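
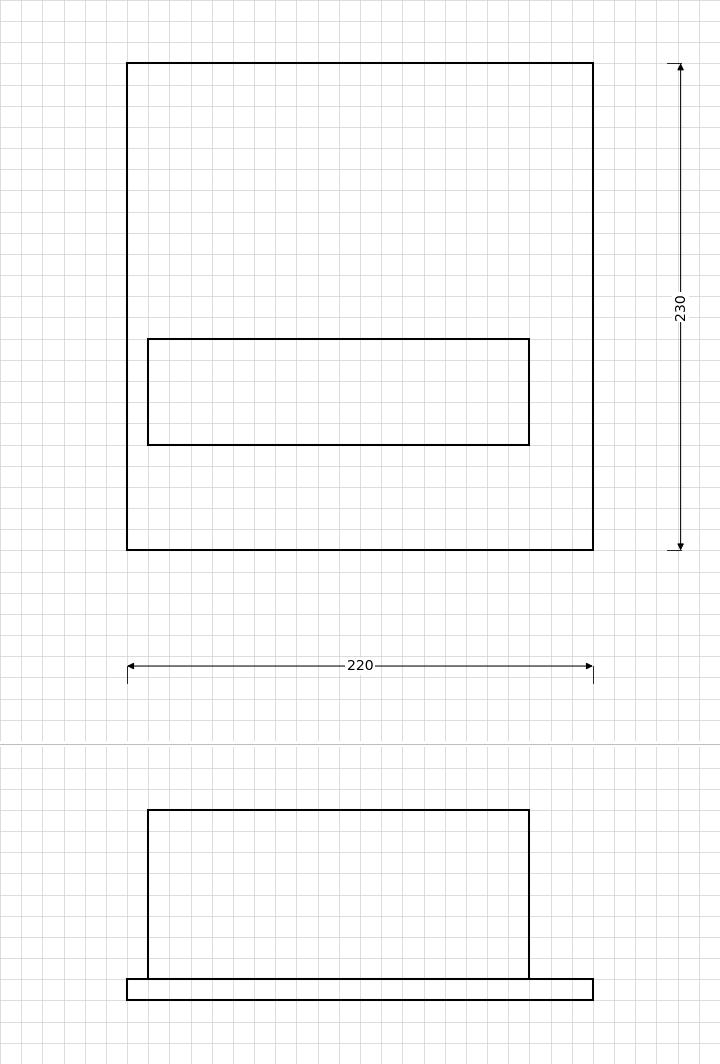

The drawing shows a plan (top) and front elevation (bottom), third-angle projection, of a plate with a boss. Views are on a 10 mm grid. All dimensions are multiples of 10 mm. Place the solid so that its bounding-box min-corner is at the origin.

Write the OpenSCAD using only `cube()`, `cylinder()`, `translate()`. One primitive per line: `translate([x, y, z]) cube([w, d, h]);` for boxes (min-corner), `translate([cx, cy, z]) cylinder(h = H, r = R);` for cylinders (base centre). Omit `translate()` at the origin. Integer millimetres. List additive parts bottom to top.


cube([220, 230, 10]);
translate([10, 50, 10]) cube([180, 50, 80]);


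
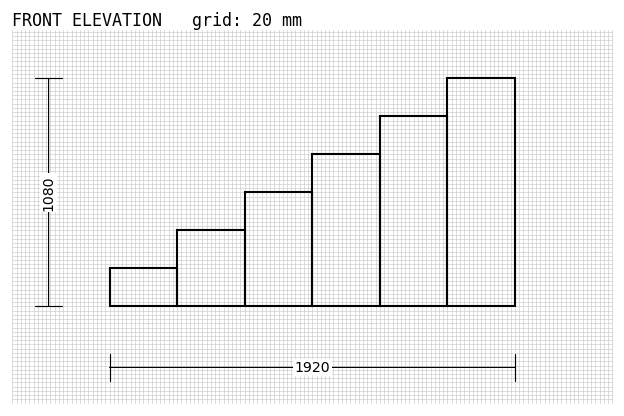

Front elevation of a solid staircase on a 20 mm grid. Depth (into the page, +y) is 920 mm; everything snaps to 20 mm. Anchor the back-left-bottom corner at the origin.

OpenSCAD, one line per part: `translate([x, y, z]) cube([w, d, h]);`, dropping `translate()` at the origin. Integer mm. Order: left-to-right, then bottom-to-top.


cube([320, 920, 180]);
translate([320, 0, 0]) cube([320, 920, 360]);
translate([640, 0, 0]) cube([320, 920, 540]);
translate([960, 0, 0]) cube([320, 920, 720]);
translate([1280, 0, 0]) cube([320, 920, 900]);
translate([1600, 0, 0]) cube([320, 920, 1080]);


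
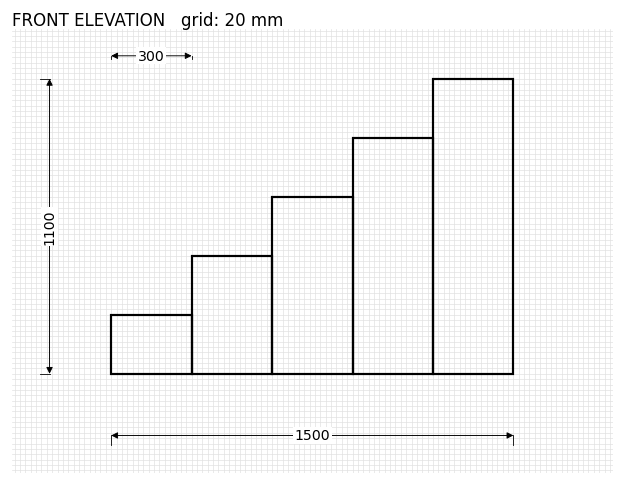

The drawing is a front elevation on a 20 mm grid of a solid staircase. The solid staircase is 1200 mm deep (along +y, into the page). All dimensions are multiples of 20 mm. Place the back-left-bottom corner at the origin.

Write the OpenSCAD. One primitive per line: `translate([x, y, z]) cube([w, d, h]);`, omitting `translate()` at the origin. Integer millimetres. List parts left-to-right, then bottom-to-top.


cube([300, 1200, 220]);
translate([300, 0, 0]) cube([300, 1200, 440]);
translate([600, 0, 0]) cube([300, 1200, 660]);
translate([900, 0, 0]) cube([300, 1200, 880]);
translate([1200, 0, 0]) cube([300, 1200, 1100]);


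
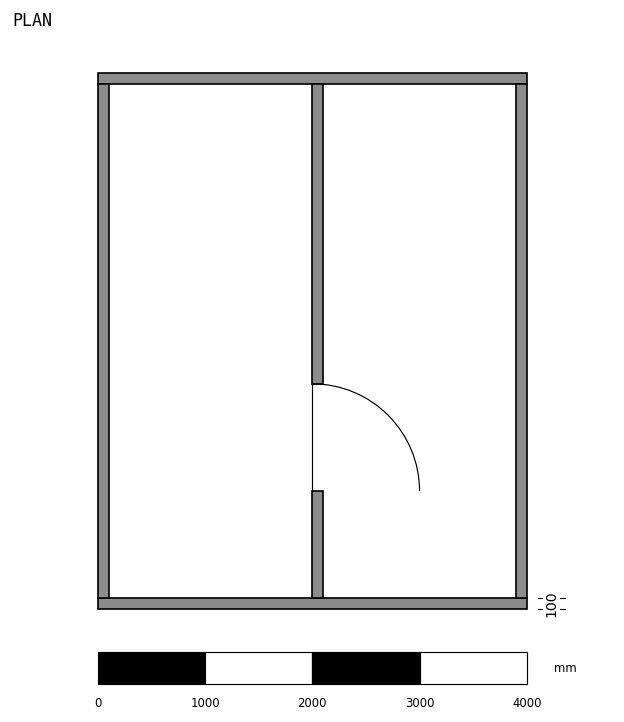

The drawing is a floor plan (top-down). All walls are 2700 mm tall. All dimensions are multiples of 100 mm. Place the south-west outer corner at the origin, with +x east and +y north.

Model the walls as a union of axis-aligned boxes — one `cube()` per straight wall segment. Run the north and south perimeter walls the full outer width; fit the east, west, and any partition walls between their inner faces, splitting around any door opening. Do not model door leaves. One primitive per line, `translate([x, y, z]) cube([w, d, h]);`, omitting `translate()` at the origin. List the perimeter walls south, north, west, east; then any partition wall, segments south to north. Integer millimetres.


cube([4000, 100, 2700]);
translate([0, 4900, 0]) cube([4000, 100, 2700]);
translate([0, 100, 0]) cube([100, 4800, 2700]);
translate([3900, 100, 0]) cube([100, 4800, 2700]);
translate([2000, 100, 0]) cube([100, 1000, 2700]);
translate([2000, 2100, 0]) cube([100, 2800, 2700]);


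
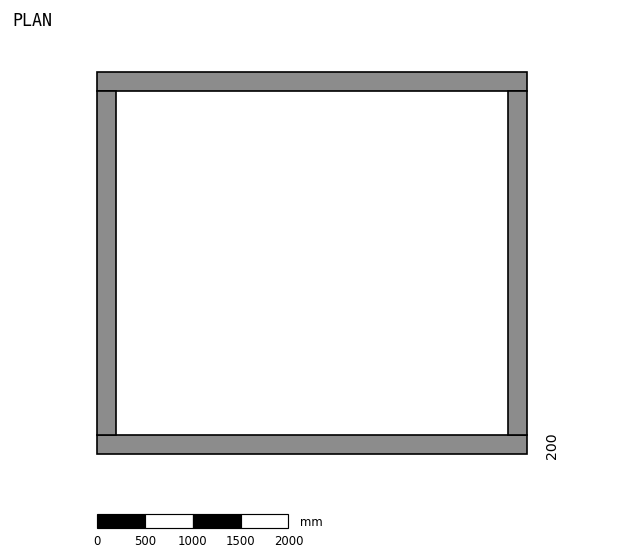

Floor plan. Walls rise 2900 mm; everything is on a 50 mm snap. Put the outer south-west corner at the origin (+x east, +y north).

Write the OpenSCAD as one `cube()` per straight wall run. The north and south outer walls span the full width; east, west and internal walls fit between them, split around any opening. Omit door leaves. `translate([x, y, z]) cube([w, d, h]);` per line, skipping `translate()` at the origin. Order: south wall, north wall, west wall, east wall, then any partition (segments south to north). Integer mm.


cube([4500, 200, 2900]);
translate([0, 3800, 0]) cube([4500, 200, 2900]);
translate([0, 200, 0]) cube([200, 3600, 2900]);
translate([4300, 200, 0]) cube([200, 3600, 2900]);


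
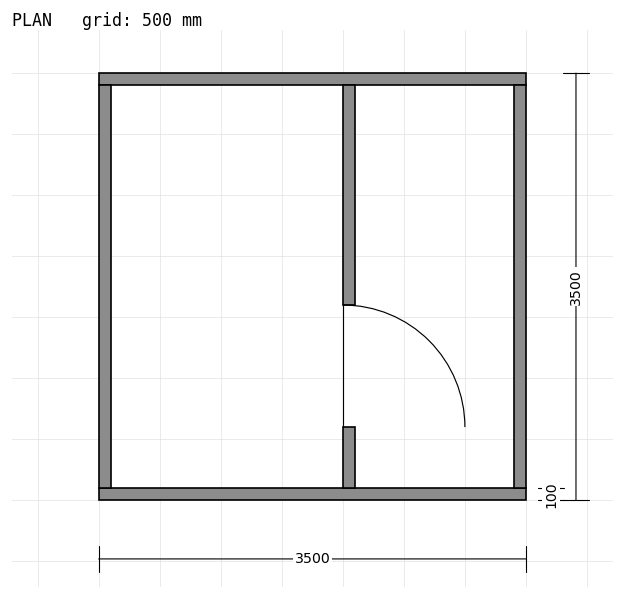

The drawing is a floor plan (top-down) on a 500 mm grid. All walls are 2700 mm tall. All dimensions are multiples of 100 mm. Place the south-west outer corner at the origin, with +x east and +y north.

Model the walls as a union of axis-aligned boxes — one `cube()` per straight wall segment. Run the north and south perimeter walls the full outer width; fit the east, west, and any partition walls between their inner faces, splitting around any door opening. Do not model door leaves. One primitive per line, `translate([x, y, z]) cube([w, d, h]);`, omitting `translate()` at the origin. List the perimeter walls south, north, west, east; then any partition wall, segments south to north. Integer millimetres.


cube([3500, 100, 2700]);
translate([0, 3400, 0]) cube([3500, 100, 2700]);
translate([0, 100, 0]) cube([100, 3300, 2700]);
translate([3400, 100, 0]) cube([100, 3300, 2700]);
translate([2000, 100, 0]) cube([100, 500, 2700]);
translate([2000, 1600, 0]) cube([100, 1800, 2700]);


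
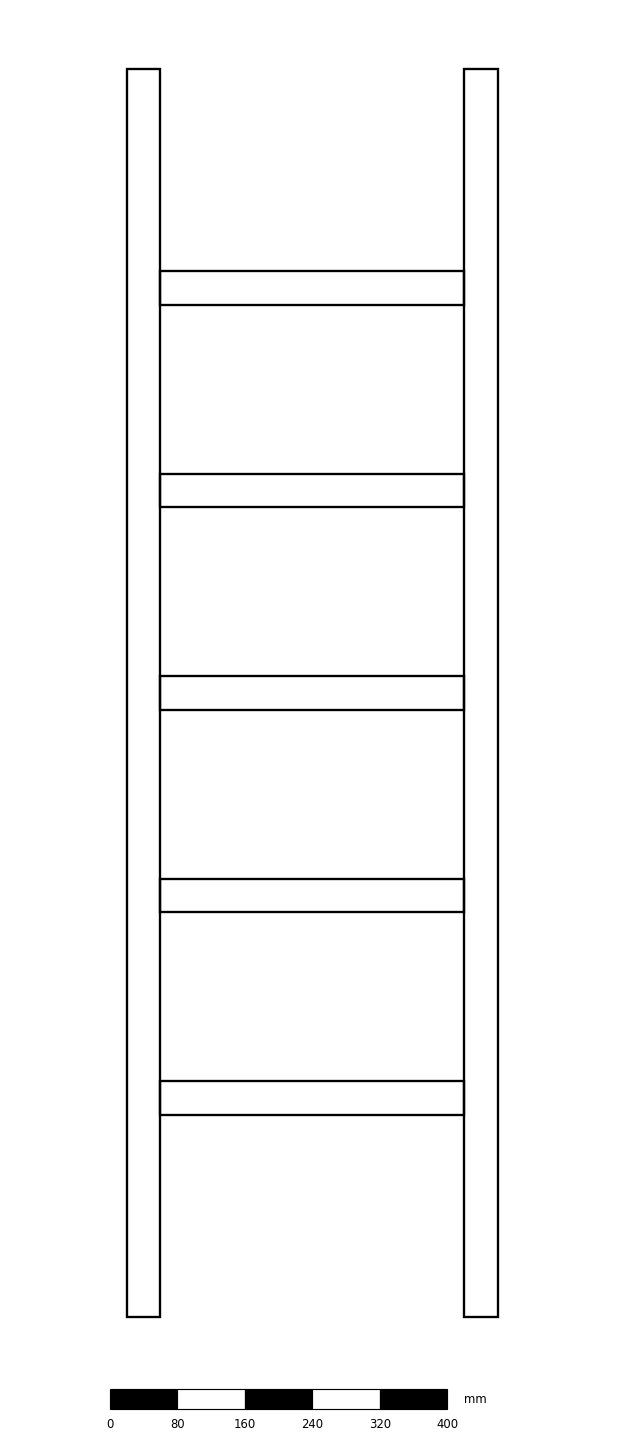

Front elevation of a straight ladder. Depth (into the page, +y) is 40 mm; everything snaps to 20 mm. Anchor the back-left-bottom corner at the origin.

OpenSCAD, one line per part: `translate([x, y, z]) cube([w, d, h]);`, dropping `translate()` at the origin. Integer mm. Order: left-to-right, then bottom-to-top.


cube([40, 40, 1480]);
translate([40, 0, 240]) cube([360, 40, 40]);
translate([40, 0, 480]) cube([360, 40, 40]);
translate([40, 0, 720]) cube([360, 40, 40]);
translate([40, 0, 960]) cube([360, 40, 40]);
translate([40, 0, 1200]) cube([360, 40, 40]);
translate([400, 0, 0]) cube([40, 40, 1480]);


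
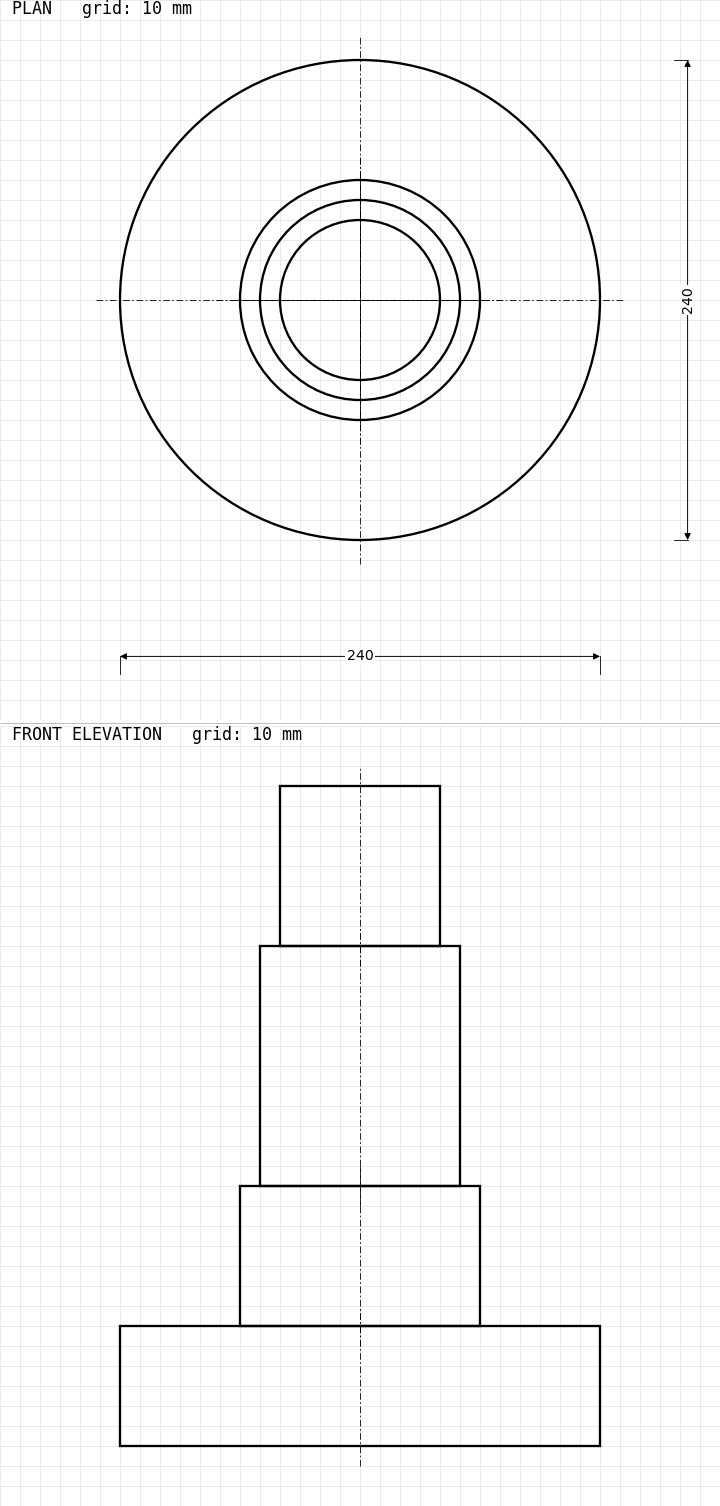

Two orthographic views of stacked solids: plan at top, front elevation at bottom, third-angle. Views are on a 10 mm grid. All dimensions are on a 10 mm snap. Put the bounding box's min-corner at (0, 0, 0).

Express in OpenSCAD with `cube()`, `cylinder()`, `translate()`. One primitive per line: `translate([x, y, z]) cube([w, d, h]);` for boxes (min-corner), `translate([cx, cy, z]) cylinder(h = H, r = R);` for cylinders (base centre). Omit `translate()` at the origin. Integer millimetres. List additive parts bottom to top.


translate([120, 120, 0]) cylinder(h = 60, r = 120);
translate([120, 120, 60]) cylinder(h = 70, r = 60);
translate([120, 120, 130]) cylinder(h = 120, r = 50);
translate([120, 120, 250]) cylinder(h = 80, r = 40);


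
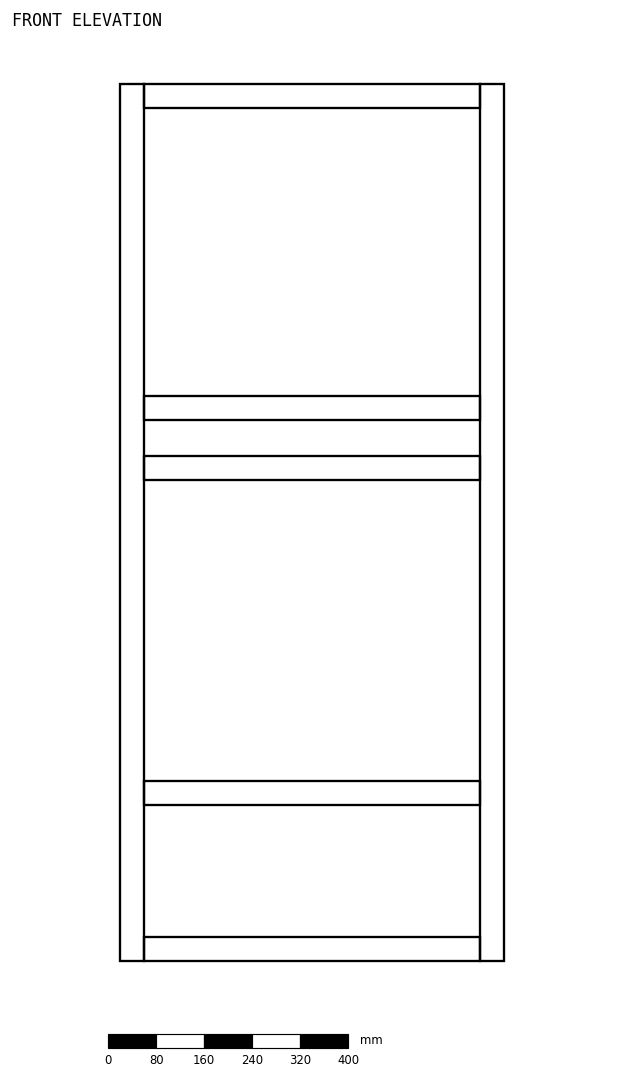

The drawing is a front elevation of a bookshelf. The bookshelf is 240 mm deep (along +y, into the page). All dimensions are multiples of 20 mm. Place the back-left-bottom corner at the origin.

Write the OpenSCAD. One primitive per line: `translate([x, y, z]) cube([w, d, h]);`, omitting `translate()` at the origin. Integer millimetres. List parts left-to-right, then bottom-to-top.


cube([40, 240, 1460]);
translate([40, 0, 0]) cube([560, 240, 40]);
translate([40, 0, 260]) cube([560, 240, 40]);
translate([40, 0, 800]) cube([560, 240, 40]);
translate([40, 0, 900]) cube([560, 240, 40]);
translate([40, 0, 1420]) cube([560, 240, 40]);
translate([600, 0, 0]) cube([40, 240, 1460]);


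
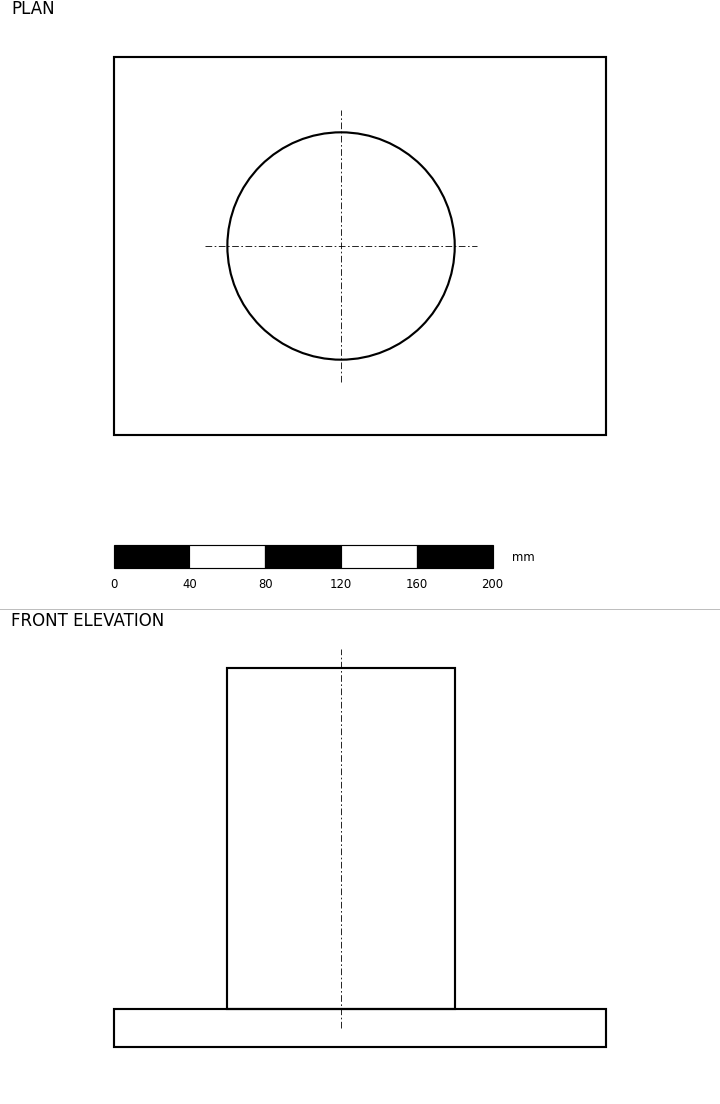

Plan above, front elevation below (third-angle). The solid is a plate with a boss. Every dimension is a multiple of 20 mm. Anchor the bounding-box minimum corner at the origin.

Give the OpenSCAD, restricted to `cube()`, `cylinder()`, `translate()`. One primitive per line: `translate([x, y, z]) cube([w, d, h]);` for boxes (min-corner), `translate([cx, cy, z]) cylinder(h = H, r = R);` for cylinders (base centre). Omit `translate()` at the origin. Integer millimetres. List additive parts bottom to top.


cube([260, 200, 20]);
translate([120, 100, 20]) cylinder(h = 180, r = 60);


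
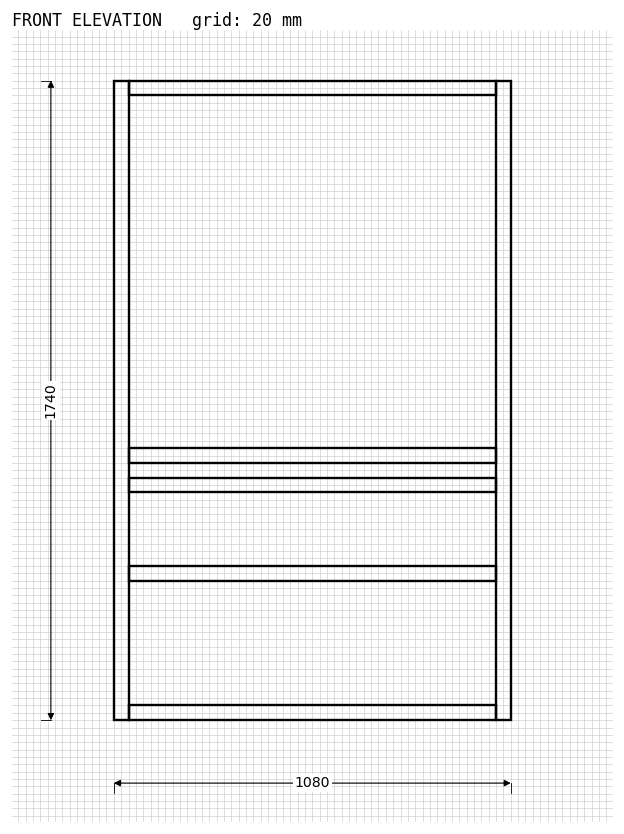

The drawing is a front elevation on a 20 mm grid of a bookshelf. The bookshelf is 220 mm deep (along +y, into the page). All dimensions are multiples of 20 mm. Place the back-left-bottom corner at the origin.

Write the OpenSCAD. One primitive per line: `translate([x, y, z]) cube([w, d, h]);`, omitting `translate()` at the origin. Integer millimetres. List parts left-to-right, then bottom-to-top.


cube([40, 220, 1740]);
translate([40, 0, 0]) cube([1000, 220, 40]);
translate([40, 0, 380]) cube([1000, 220, 40]);
translate([40, 0, 620]) cube([1000, 220, 40]);
translate([40, 0, 700]) cube([1000, 220, 40]);
translate([40, 0, 1700]) cube([1000, 220, 40]);
translate([1040, 0, 0]) cube([40, 220, 1740]);


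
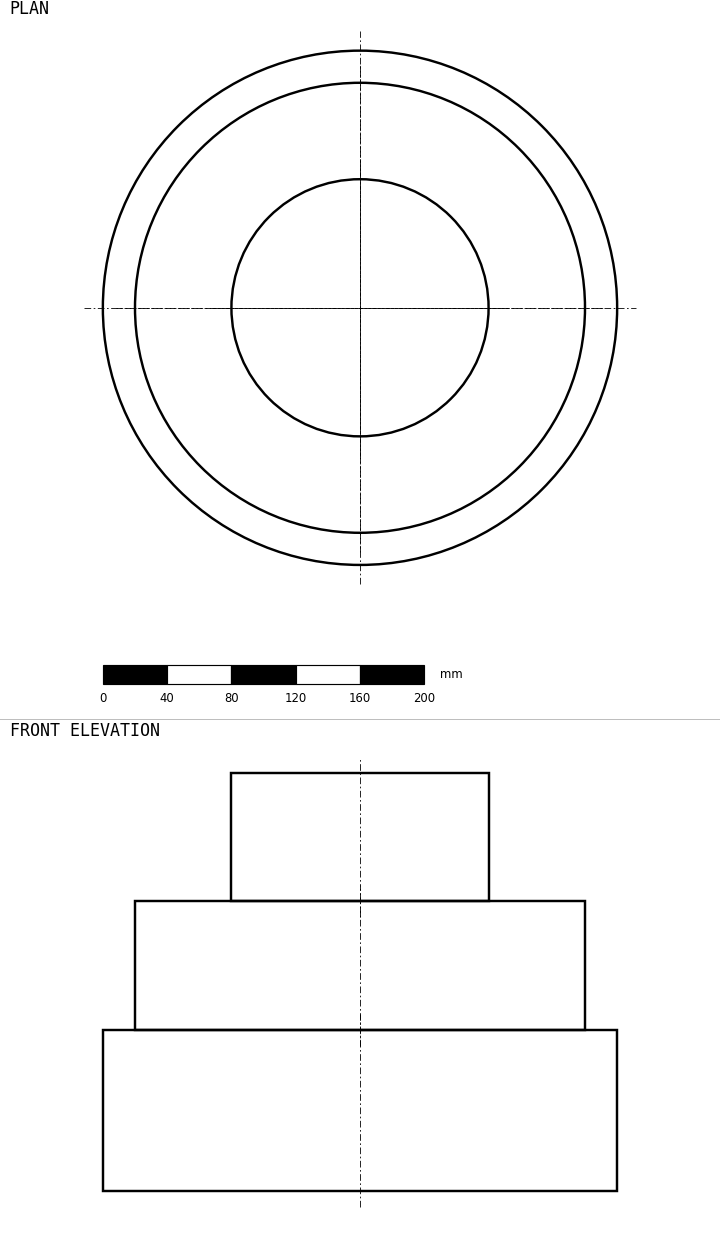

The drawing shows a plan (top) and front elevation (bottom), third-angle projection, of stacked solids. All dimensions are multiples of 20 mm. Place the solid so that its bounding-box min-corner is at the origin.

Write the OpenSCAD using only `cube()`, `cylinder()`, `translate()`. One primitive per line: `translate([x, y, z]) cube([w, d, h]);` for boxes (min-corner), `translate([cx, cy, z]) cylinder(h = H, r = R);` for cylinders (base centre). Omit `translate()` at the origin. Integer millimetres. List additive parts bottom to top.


translate([160, 160, 0]) cylinder(h = 100, r = 160);
translate([160, 160, 100]) cylinder(h = 80, r = 140);
translate([160, 160, 180]) cylinder(h = 80, r = 80);


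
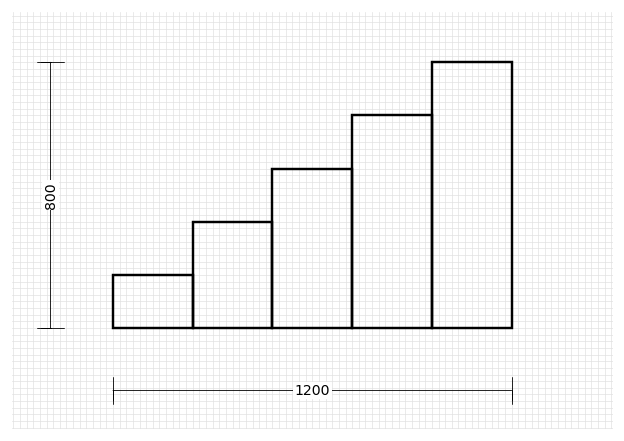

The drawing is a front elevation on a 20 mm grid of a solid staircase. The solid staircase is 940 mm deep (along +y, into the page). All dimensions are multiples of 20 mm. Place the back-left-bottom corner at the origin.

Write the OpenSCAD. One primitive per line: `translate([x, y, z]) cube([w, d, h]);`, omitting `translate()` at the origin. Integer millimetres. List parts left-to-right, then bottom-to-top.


cube([240, 940, 160]);
translate([240, 0, 0]) cube([240, 940, 320]);
translate([480, 0, 0]) cube([240, 940, 480]);
translate([720, 0, 0]) cube([240, 940, 640]);
translate([960, 0, 0]) cube([240, 940, 800]);


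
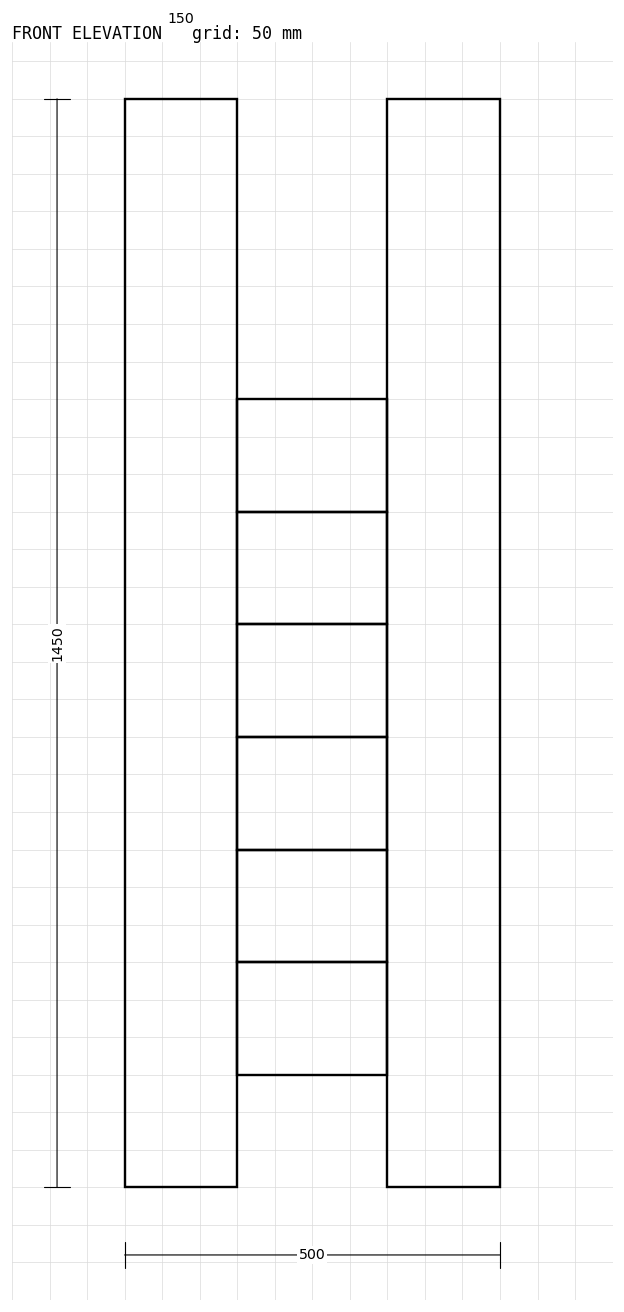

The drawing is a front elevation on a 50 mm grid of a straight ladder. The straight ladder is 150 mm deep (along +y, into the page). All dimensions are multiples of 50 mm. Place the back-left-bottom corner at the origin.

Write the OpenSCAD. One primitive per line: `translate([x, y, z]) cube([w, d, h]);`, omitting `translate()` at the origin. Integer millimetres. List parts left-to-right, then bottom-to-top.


cube([150, 150, 1450]);
translate([150, 0, 150]) cube([200, 150, 150]);
translate([150, 0, 300]) cube([200, 150, 150]);
translate([150, 0, 450]) cube([200, 150, 150]);
translate([150, 0, 600]) cube([200, 150, 150]);
translate([150, 0, 750]) cube([200, 150, 150]);
translate([150, 0, 900]) cube([200, 150, 150]);
translate([350, 0, 0]) cube([150, 150, 1450]);


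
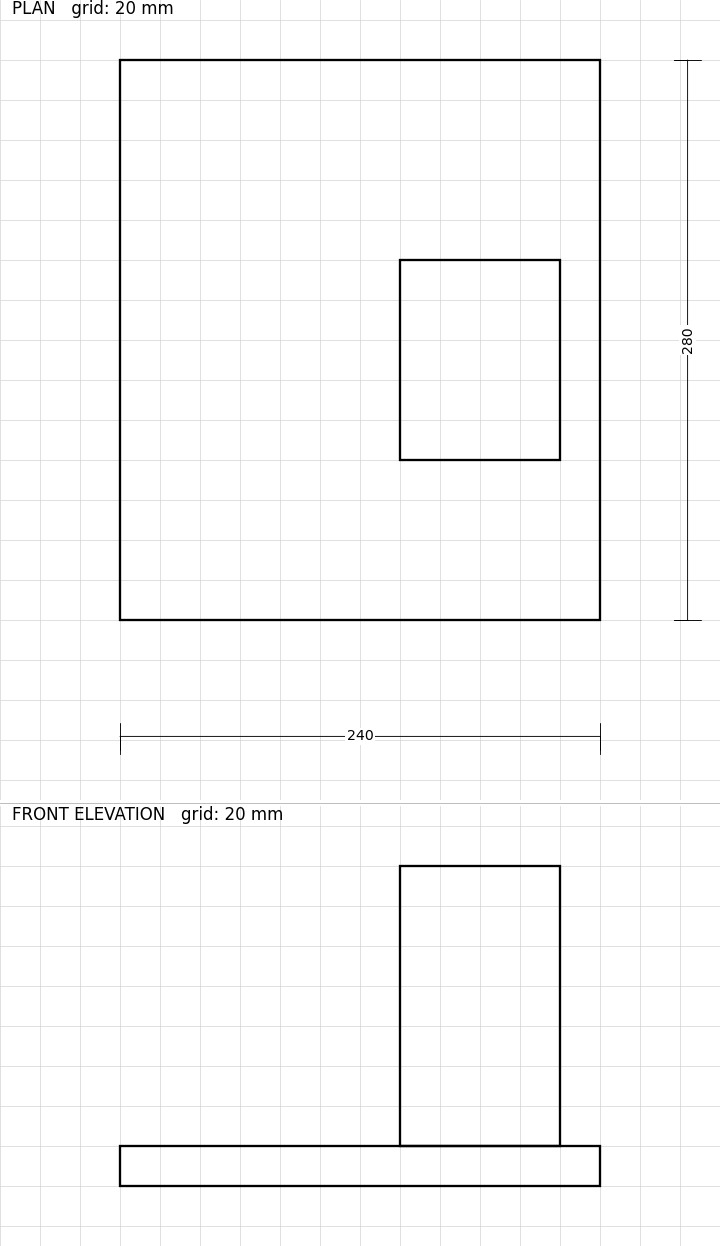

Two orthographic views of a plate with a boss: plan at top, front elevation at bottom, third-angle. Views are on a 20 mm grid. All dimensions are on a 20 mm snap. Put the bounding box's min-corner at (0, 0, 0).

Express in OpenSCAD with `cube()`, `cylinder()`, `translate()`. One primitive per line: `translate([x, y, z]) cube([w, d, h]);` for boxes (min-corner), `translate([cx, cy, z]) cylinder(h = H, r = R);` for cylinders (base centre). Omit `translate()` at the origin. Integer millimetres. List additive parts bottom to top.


cube([240, 280, 20]);
translate([140, 80, 20]) cube([80, 100, 140]);


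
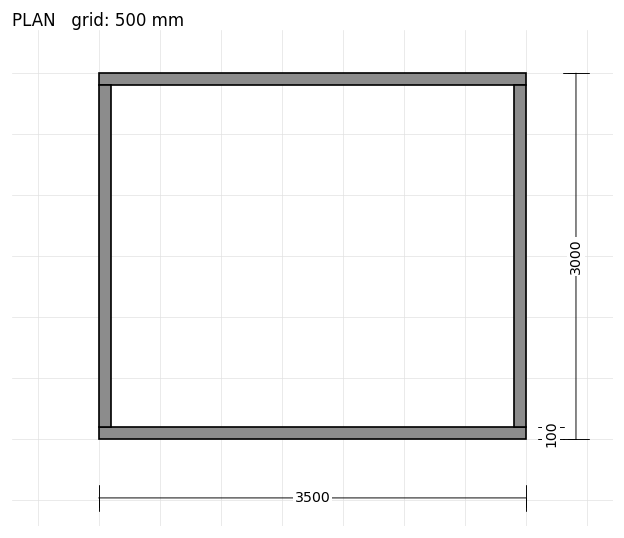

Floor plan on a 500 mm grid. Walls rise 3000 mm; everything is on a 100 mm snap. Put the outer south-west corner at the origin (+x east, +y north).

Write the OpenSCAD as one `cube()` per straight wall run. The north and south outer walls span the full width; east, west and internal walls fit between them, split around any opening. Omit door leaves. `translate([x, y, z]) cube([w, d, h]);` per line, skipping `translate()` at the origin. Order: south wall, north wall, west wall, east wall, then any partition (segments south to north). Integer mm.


cube([3500, 100, 3000]);
translate([0, 2900, 0]) cube([3500, 100, 3000]);
translate([0, 100, 0]) cube([100, 2800, 3000]);
translate([3400, 100, 0]) cube([100, 2800, 3000]);


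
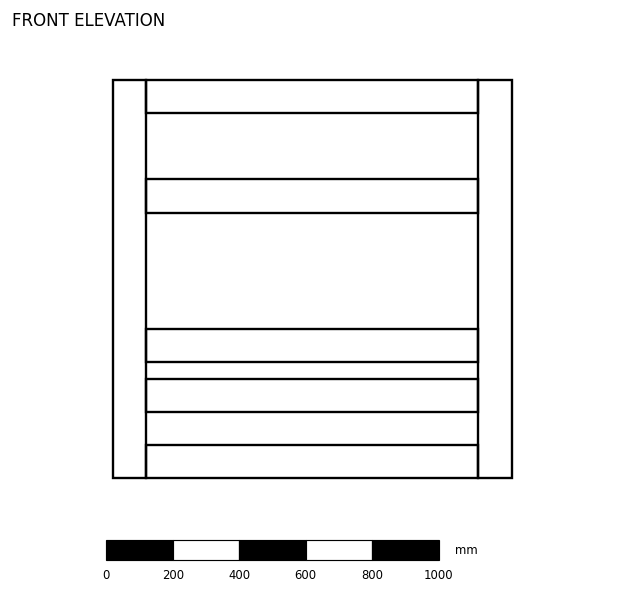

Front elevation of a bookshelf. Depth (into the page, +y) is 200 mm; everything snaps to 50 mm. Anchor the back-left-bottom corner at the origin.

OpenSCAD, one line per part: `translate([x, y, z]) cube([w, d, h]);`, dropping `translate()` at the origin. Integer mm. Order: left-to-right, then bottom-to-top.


cube([100, 200, 1200]);
translate([100, 0, 0]) cube([1000, 200, 100]);
translate([100, 0, 200]) cube([1000, 200, 100]);
translate([100, 0, 350]) cube([1000, 200, 100]);
translate([100, 0, 800]) cube([1000, 200, 100]);
translate([100, 0, 1100]) cube([1000, 200, 100]);
translate([1100, 0, 0]) cube([100, 200, 1200]);


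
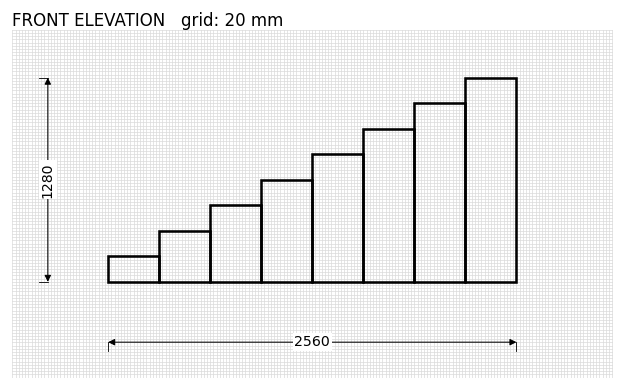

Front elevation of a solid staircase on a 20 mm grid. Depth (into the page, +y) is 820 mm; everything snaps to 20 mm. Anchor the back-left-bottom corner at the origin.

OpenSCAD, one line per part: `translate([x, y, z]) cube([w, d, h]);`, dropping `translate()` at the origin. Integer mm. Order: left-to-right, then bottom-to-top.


cube([320, 820, 160]);
translate([320, 0, 0]) cube([320, 820, 320]);
translate([640, 0, 0]) cube([320, 820, 480]);
translate([960, 0, 0]) cube([320, 820, 640]);
translate([1280, 0, 0]) cube([320, 820, 800]);
translate([1600, 0, 0]) cube([320, 820, 960]);
translate([1920, 0, 0]) cube([320, 820, 1120]);
translate([2240, 0, 0]) cube([320, 820, 1280]);


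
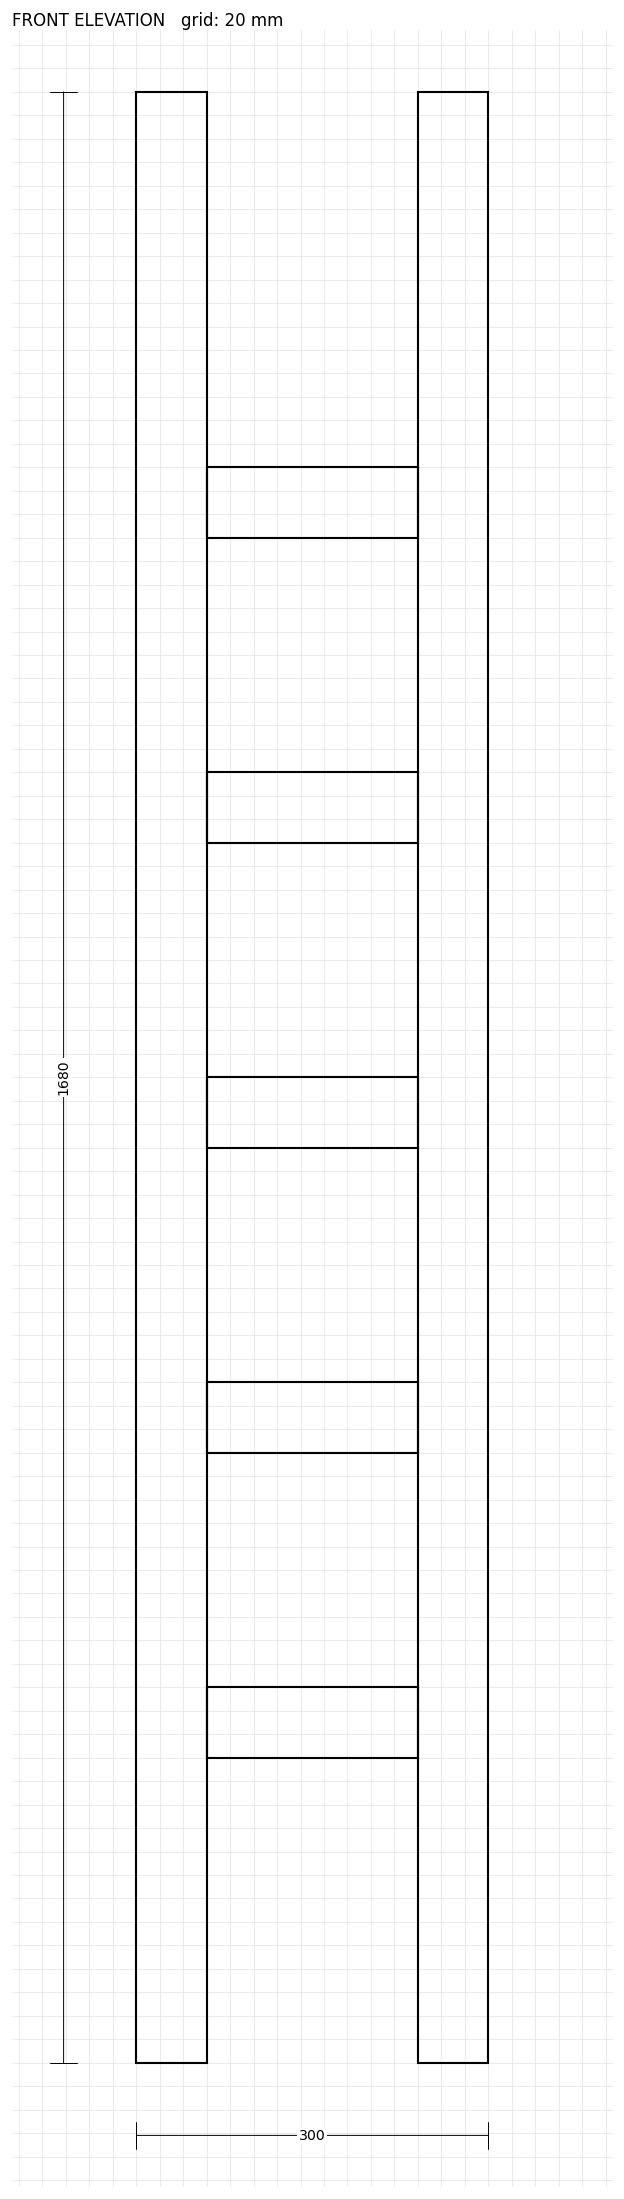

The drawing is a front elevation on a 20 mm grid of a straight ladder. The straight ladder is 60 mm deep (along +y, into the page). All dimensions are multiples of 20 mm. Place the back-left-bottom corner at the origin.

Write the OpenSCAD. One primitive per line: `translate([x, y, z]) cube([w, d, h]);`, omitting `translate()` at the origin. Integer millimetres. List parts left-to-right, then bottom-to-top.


cube([60, 60, 1680]);
translate([60, 0, 260]) cube([180, 60, 60]);
translate([60, 0, 520]) cube([180, 60, 60]);
translate([60, 0, 780]) cube([180, 60, 60]);
translate([60, 0, 1040]) cube([180, 60, 60]);
translate([60, 0, 1300]) cube([180, 60, 60]);
translate([240, 0, 0]) cube([60, 60, 1680]);


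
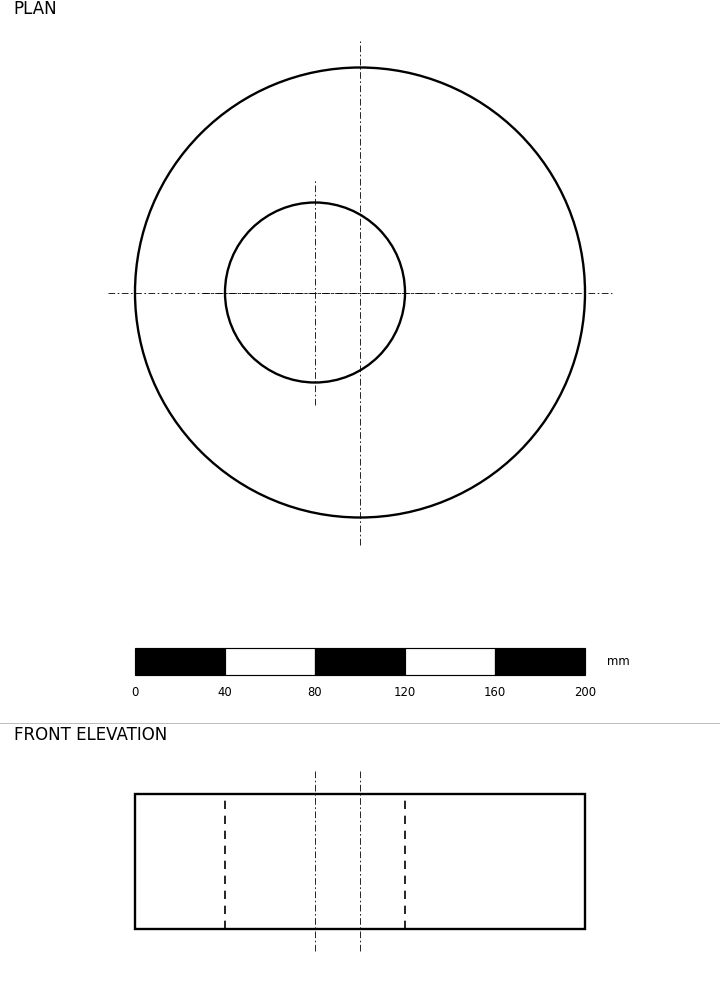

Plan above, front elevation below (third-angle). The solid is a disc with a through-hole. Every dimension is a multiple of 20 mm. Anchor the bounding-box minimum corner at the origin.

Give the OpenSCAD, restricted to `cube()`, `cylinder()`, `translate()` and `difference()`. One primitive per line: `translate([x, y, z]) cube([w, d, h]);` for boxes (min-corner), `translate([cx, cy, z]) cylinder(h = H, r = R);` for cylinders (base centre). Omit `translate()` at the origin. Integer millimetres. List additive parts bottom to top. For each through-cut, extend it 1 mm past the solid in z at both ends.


difference() {
  translate([100, 100, 0]) cylinder(h = 60, r = 100);
  translate([80, 100, -1]) cylinder(h = 62, r = 40);
}


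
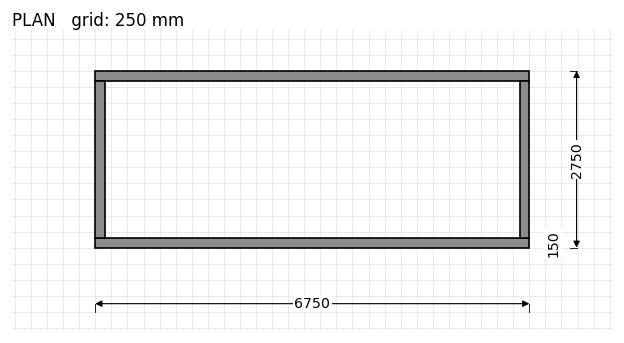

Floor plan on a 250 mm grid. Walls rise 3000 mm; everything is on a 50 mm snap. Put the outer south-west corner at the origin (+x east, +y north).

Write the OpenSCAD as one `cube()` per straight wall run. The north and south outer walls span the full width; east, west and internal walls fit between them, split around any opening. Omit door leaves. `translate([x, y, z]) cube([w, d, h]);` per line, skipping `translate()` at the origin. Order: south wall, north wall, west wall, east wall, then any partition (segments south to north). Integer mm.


cube([6750, 150, 3000]);
translate([0, 2600, 0]) cube([6750, 150, 3000]);
translate([0, 150, 0]) cube([150, 2450, 3000]);
translate([6600, 150, 0]) cube([150, 2450, 3000]);


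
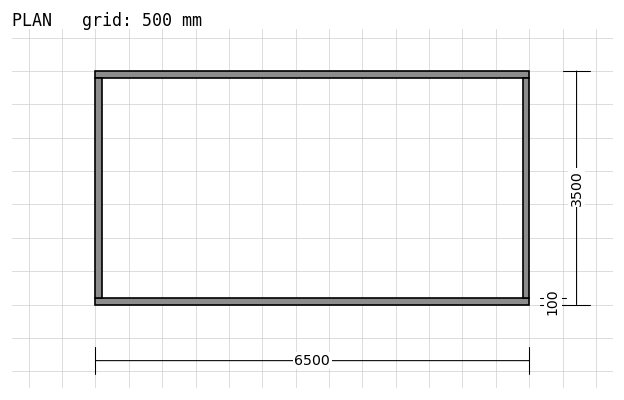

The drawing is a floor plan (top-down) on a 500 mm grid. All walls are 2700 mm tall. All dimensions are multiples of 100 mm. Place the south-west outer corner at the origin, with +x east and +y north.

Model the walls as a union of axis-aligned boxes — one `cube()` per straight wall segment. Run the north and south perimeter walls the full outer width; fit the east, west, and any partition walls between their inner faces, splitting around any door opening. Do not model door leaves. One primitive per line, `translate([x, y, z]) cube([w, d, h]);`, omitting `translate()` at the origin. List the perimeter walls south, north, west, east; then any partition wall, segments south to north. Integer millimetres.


cube([6500, 100, 2700]);
translate([0, 3400, 0]) cube([6500, 100, 2700]);
translate([0, 100, 0]) cube([100, 3300, 2700]);
translate([6400, 100, 0]) cube([100, 3300, 2700]);


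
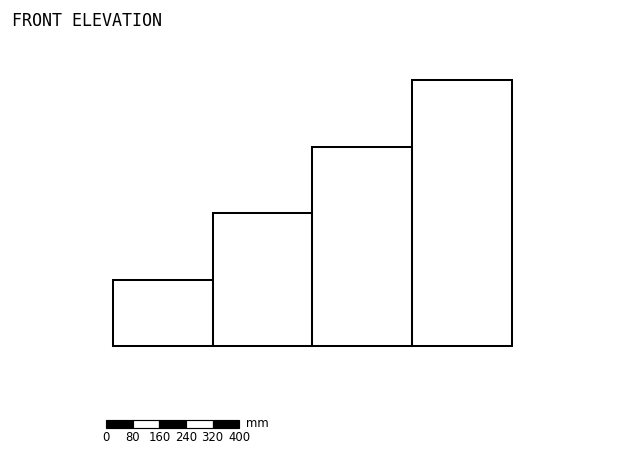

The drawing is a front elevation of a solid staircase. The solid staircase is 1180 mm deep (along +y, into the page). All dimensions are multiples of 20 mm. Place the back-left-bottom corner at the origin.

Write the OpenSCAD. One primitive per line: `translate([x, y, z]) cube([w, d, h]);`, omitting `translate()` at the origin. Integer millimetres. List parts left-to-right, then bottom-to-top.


cube([300, 1180, 200]);
translate([300, 0, 0]) cube([300, 1180, 400]);
translate([600, 0, 0]) cube([300, 1180, 600]);
translate([900, 0, 0]) cube([300, 1180, 800]);


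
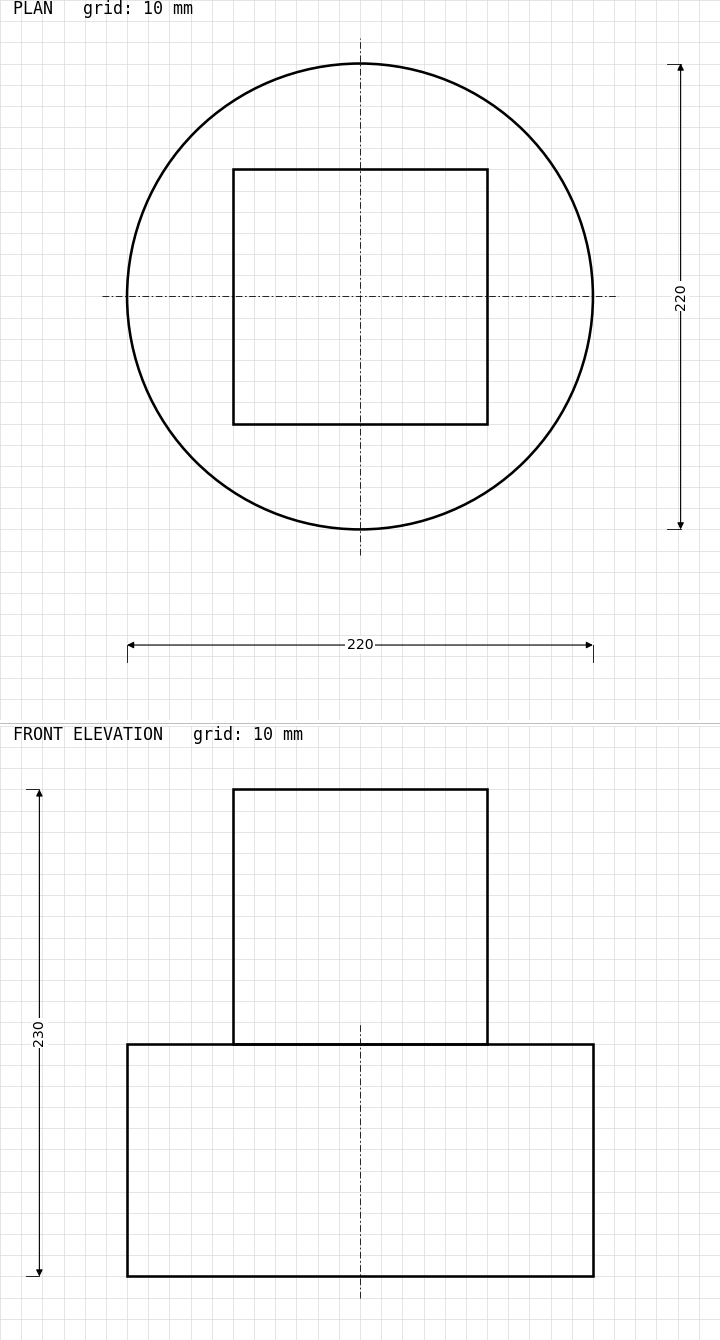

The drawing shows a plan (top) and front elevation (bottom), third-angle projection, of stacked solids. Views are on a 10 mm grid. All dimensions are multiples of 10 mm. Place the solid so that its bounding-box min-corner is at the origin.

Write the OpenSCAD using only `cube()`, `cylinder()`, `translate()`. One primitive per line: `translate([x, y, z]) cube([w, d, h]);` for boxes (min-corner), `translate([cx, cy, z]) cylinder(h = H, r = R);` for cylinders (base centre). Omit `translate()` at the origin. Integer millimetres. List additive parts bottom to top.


translate([110, 110, 0]) cylinder(h = 110, r = 110);
translate([50, 50, 110]) cube([120, 120, 120]);


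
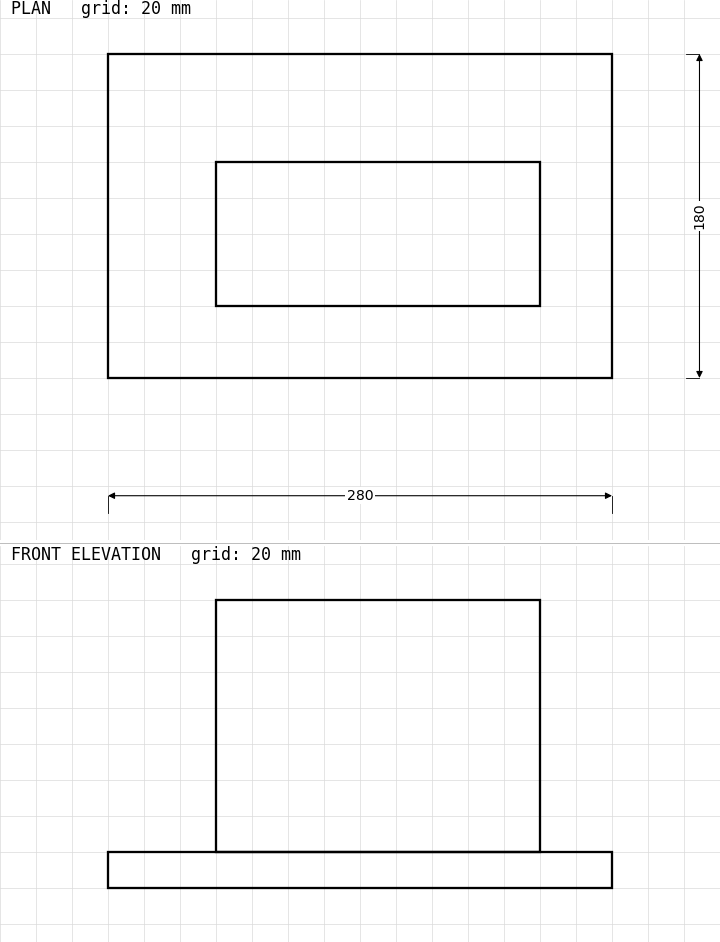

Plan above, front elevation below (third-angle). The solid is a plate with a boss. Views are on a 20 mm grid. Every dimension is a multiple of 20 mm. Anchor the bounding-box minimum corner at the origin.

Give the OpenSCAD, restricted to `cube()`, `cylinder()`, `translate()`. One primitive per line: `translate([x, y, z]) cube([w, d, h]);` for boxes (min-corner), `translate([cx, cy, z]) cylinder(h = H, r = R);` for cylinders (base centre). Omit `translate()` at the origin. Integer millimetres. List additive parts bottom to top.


cube([280, 180, 20]);
translate([60, 40, 20]) cube([180, 80, 140]);


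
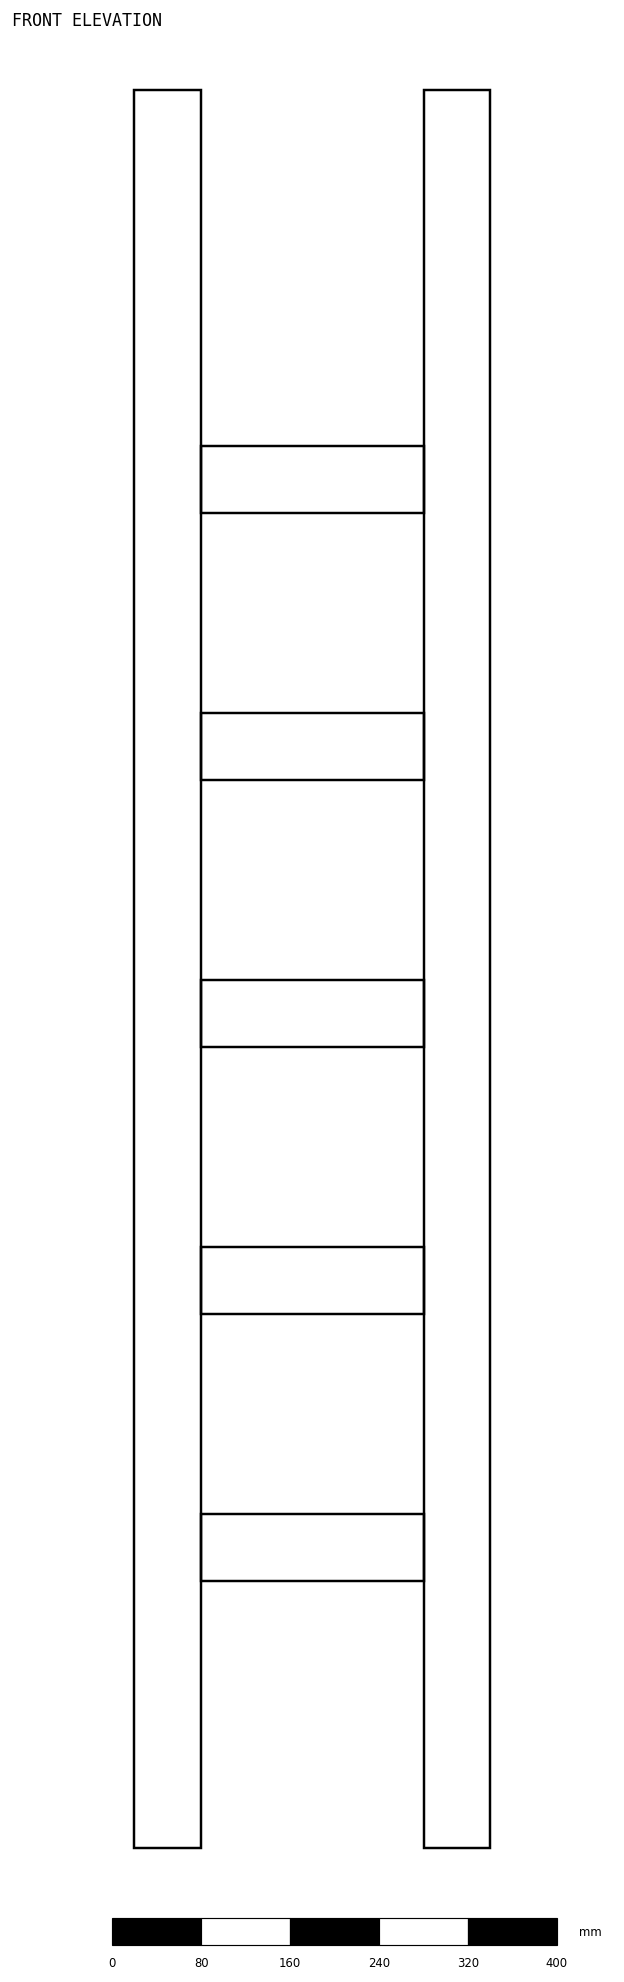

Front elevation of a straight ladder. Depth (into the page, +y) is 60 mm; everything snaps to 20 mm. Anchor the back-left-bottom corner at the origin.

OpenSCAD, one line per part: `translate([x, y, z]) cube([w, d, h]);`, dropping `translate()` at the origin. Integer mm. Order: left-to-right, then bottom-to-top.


cube([60, 60, 1580]);
translate([60, 0, 240]) cube([200, 60, 60]);
translate([60, 0, 480]) cube([200, 60, 60]);
translate([60, 0, 720]) cube([200, 60, 60]);
translate([60, 0, 960]) cube([200, 60, 60]);
translate([60, 0, 1200]) cube([200, 60, 60]);
translate([260, 0, 0]) cube([60, 60, 1580]);


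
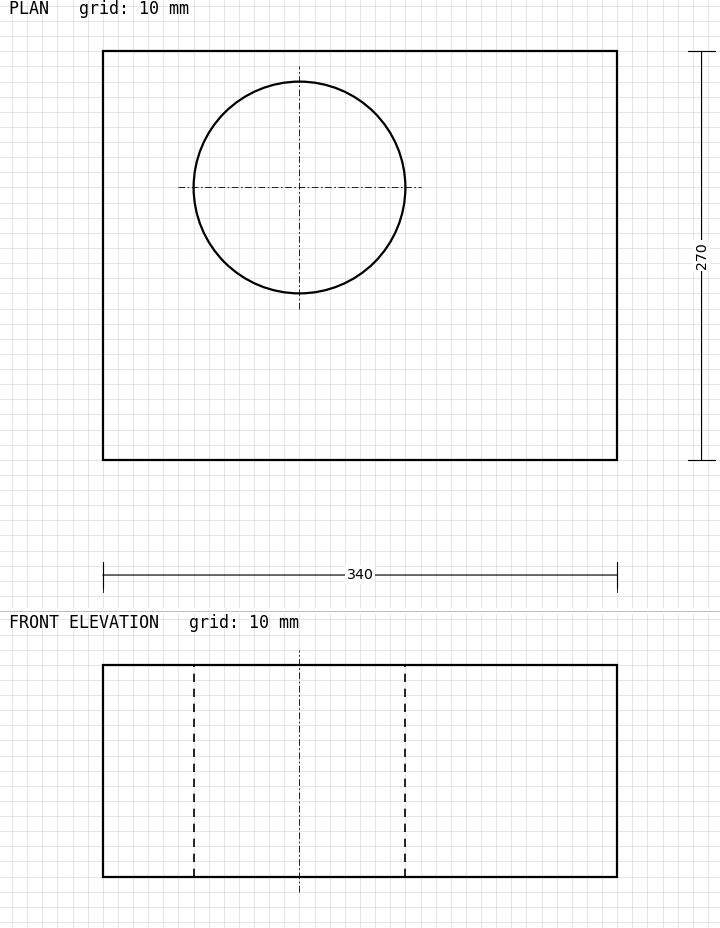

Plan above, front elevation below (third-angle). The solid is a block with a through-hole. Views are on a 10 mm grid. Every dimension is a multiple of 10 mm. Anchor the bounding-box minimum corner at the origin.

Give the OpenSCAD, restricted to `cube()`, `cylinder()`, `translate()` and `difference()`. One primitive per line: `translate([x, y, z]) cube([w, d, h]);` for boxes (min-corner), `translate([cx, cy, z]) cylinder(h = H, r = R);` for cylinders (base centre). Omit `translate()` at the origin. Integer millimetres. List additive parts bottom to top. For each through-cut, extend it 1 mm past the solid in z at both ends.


difference() {
  cube([340, 270, 140]);
  translate([130, 180, -1]) cylinder(h = 142, r = 70);
}


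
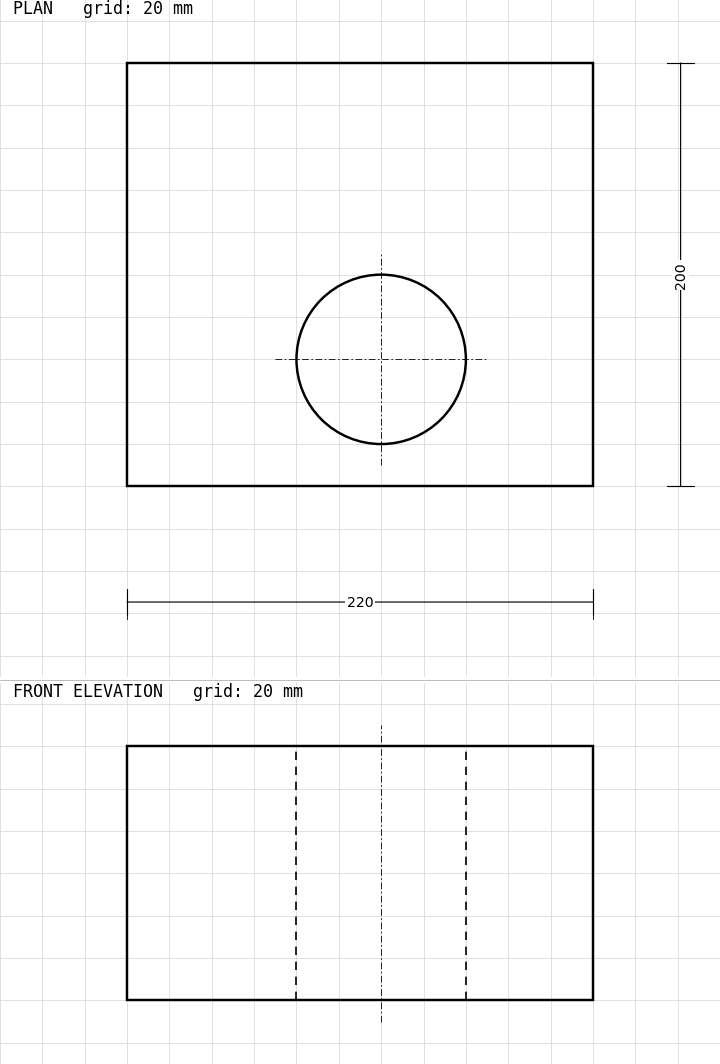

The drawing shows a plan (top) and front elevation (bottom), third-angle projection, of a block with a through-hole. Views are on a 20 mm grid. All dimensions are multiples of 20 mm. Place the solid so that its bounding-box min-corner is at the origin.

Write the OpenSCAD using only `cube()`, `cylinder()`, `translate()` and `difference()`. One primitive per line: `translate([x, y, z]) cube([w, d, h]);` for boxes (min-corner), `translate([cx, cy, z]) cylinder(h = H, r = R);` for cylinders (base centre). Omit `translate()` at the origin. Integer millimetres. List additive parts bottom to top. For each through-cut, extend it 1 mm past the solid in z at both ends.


difference() {
  cube([220, 200, 120]);
  translate([120, 60, -1]) cylinder(h = 122, r = 40);
}


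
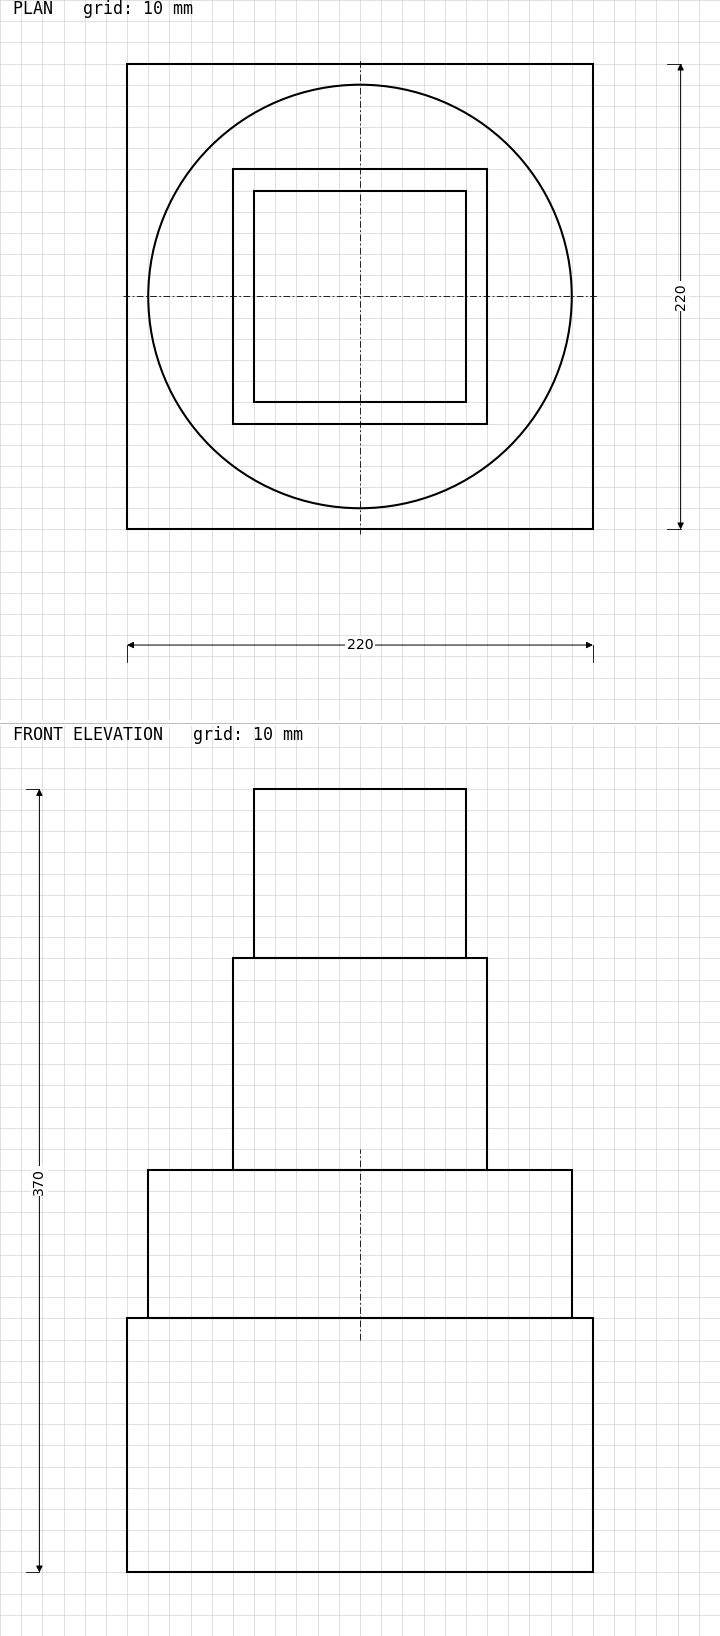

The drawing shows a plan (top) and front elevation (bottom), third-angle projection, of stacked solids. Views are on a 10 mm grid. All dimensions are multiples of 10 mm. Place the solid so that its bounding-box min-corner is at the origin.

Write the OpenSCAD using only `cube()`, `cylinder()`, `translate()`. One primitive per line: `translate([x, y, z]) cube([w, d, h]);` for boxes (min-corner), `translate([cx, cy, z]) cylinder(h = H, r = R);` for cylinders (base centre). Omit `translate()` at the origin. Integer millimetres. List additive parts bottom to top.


cube([220, 220, 120]);
translate([110, 110, 120]) cylinder(h = 70, r = 100);
translate([50, 50, 190]) cube([120, 120, 100]);
translate([60, 60, 290]) cube([100, 100, 80]);


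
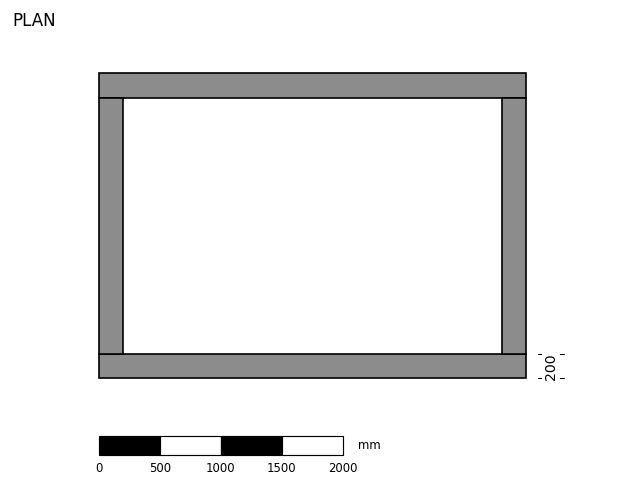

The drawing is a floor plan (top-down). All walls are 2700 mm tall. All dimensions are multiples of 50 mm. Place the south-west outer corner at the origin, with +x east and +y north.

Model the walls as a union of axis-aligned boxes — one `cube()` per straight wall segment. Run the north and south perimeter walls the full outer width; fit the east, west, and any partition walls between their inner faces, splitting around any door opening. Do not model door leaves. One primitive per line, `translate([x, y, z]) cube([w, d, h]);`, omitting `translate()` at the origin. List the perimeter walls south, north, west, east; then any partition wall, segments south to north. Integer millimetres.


cube([3500, 200, 2700]);
translate([0, 2300, 0]) cube([3500, 200, 2700]);
translate([0, 200, 0]) cube([200, 2100, 2700]);
translate([3300, 200, 0]) cube([200, 2100, 2700]);


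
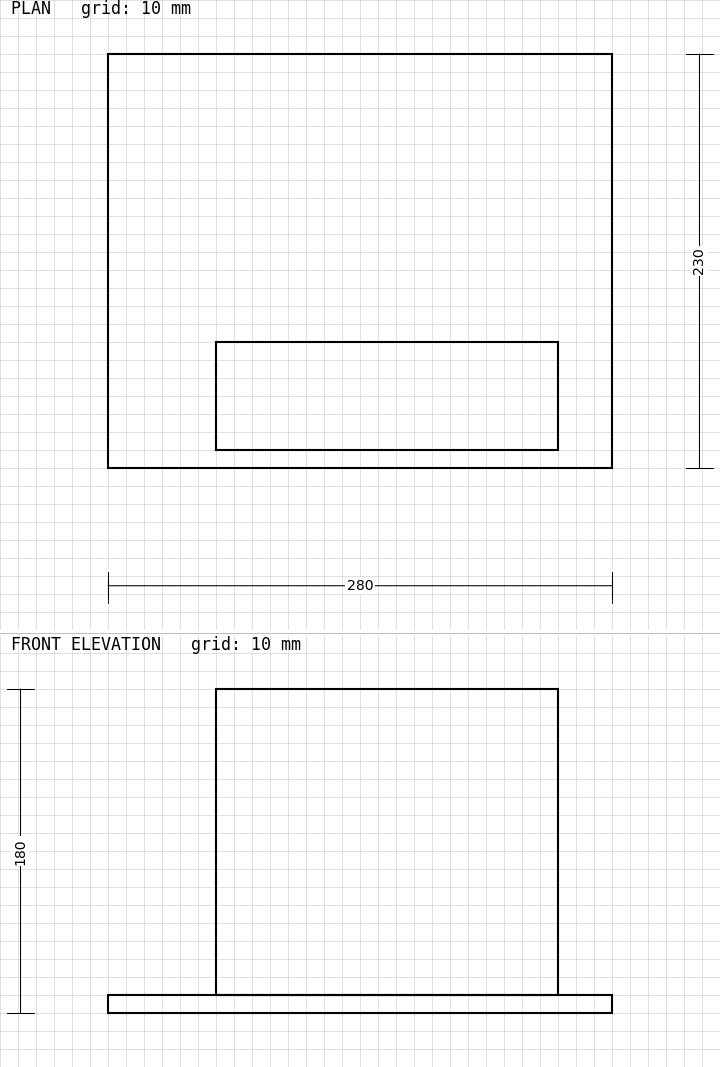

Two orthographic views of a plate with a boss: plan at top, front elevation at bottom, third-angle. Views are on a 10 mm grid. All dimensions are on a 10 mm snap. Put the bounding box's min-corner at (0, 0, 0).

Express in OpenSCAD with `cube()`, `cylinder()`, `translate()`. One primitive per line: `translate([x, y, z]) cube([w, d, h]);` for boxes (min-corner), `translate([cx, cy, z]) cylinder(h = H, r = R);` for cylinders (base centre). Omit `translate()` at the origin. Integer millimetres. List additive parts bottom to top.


cube([280, 230, 10]);
translate([60, 10, 10]) cube([190, 60, 170]);


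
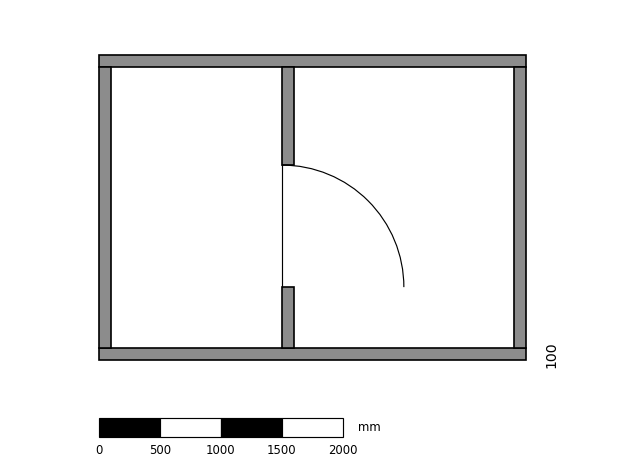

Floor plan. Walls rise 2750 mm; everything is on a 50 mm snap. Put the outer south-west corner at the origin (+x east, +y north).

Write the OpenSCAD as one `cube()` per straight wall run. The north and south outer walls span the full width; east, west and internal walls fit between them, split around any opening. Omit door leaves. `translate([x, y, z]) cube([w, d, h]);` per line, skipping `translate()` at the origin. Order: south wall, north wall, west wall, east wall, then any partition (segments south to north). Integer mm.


cube([3500, 100, 2750]);
translate([0, 2400, 0]) cube([3500, 100, 2750]);
translate([0, 100, 0]) cube([100, 2300, 2750]);
translate([3400, 100, 0]) cube([100, 2300, 2750]);
translate([1500, 100, 0]) cube([100, 500, 2750]);
translate([1500, 1600, 0]) cube([100, 800, 2750]);


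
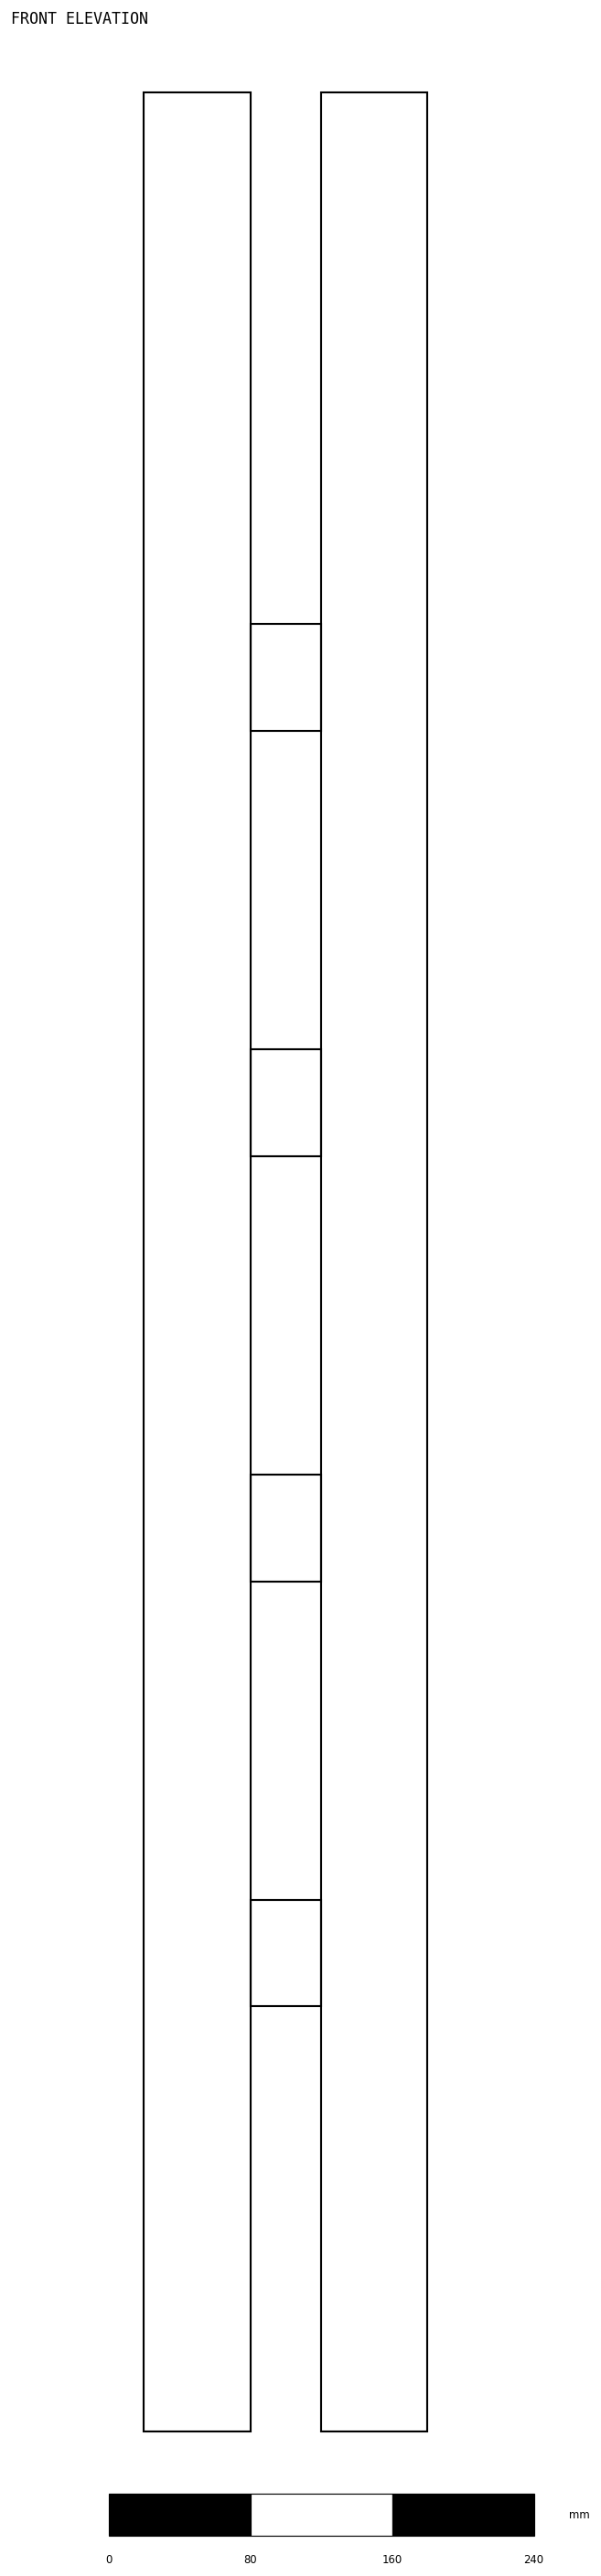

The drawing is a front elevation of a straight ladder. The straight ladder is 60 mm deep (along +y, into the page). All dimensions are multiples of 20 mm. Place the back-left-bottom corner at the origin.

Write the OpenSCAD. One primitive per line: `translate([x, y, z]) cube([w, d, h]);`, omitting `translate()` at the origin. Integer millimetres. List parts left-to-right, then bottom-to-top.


cube([60, 60, 1320]);
translate([60, 0, 240]) cube([40, 60, 60]);
translate([60, 0, 480]) cube([40, 60, 60]);
translate([60, 0, 720]) cube([40, 60, 60]);
translate([60, 0, 960]) cube([40, 60, 60]);
translate([100, 0, 0]) cube([60, 60, 1320]);


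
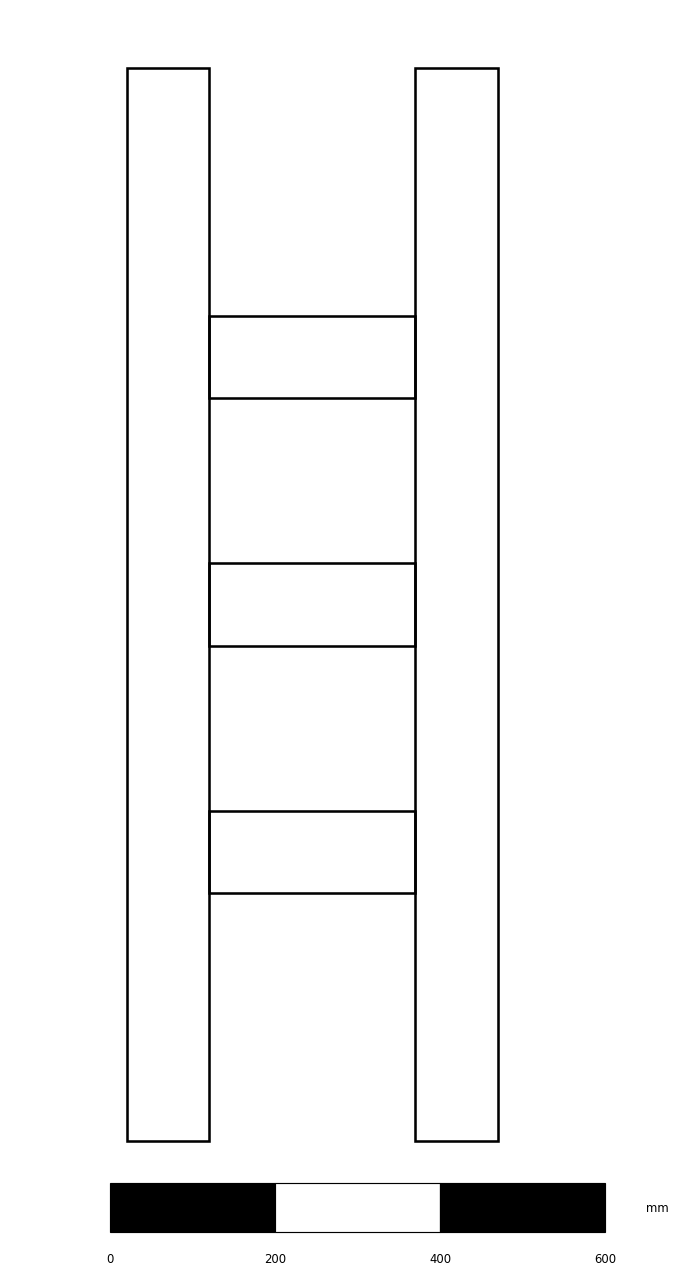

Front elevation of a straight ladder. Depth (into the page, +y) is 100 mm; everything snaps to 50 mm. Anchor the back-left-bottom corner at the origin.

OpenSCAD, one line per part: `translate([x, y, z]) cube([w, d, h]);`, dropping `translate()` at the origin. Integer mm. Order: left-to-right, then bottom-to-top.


cube([100, 100, 1300]);
translate([100, 0, 300]) cube([250, 100, 100]);
translate([100, 0, 600]) cube([250, 100, 100]);
translate([100, 0, 900]) cube([250, 100, 100]);
translate([350, 0, 0]) cube([100, 100, 1300]);
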